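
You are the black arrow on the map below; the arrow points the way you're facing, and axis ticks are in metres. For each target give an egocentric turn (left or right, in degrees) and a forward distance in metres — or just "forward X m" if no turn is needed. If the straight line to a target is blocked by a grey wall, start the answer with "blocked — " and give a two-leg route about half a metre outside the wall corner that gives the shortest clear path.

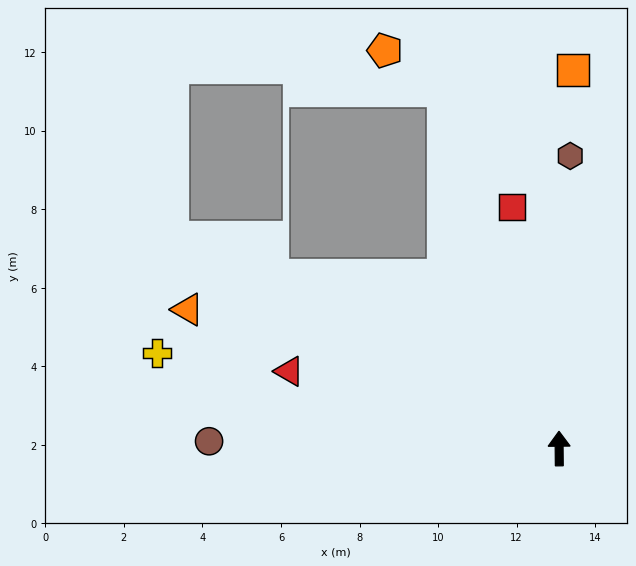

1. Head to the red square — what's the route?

turn left 11°, forward 6.3 m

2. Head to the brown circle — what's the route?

turn left 88°, forward 8.9 m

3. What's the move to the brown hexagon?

turn right 3°, forward 7.5 m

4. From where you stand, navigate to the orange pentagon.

blocked — turn left 17°, forward 9.6 m, then turn left 38°, forward 1.8 m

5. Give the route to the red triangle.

turn left 74°, forward 7.1 m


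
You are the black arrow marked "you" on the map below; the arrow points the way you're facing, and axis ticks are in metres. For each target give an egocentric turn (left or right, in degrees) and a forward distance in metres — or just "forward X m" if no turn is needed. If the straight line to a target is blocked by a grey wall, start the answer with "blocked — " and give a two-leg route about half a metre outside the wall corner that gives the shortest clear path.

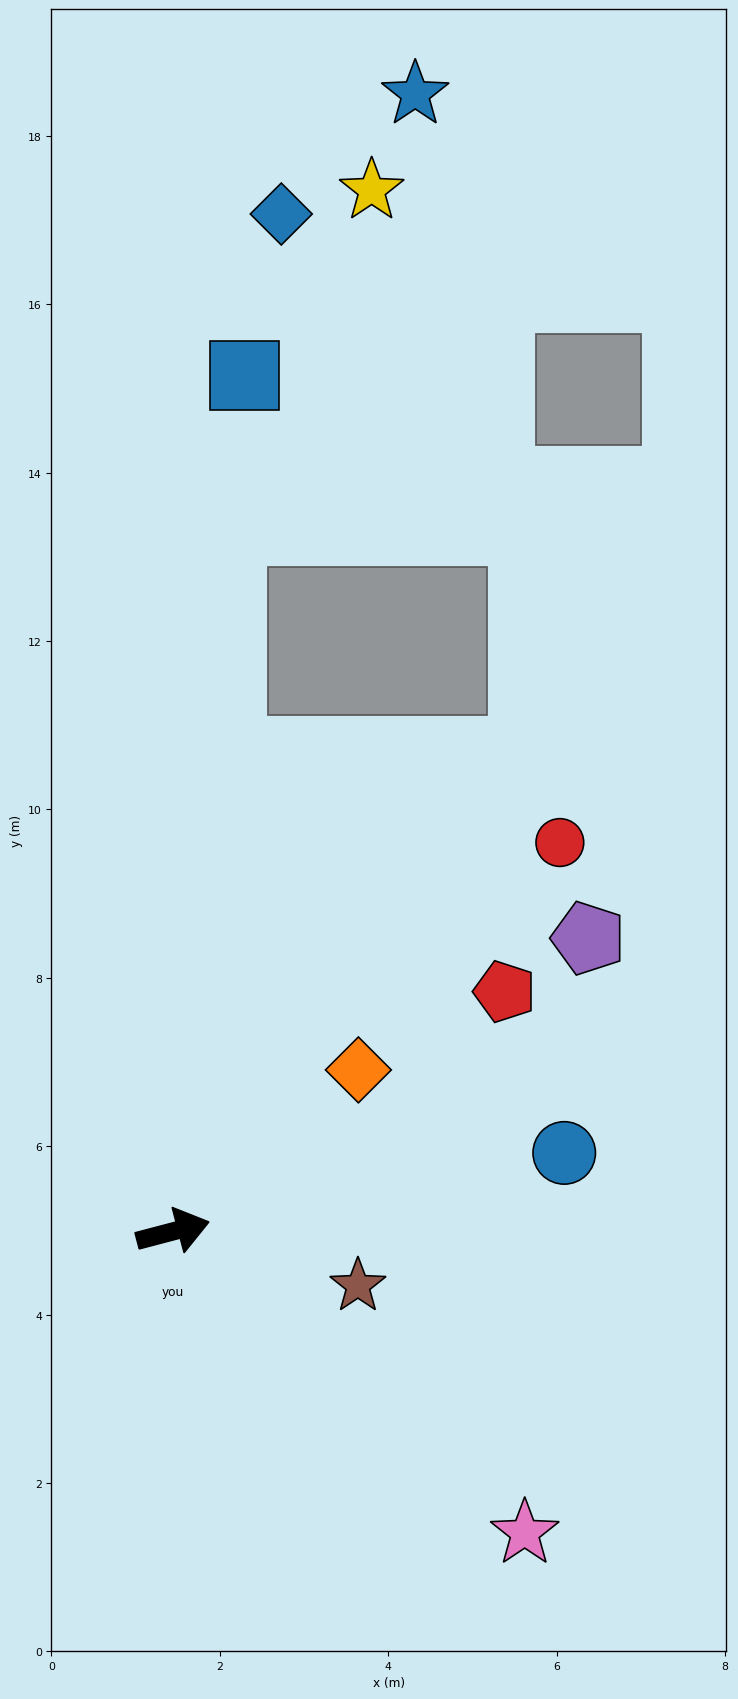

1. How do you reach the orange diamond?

turn left 26°, forward 2.9 m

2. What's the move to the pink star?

turn right 55°, forward 5.5 m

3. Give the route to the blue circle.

turn right 3°, forward 4.7 m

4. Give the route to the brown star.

turn right 31°, forward 2.3 m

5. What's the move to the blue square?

turn left 70°, forward 10.2 m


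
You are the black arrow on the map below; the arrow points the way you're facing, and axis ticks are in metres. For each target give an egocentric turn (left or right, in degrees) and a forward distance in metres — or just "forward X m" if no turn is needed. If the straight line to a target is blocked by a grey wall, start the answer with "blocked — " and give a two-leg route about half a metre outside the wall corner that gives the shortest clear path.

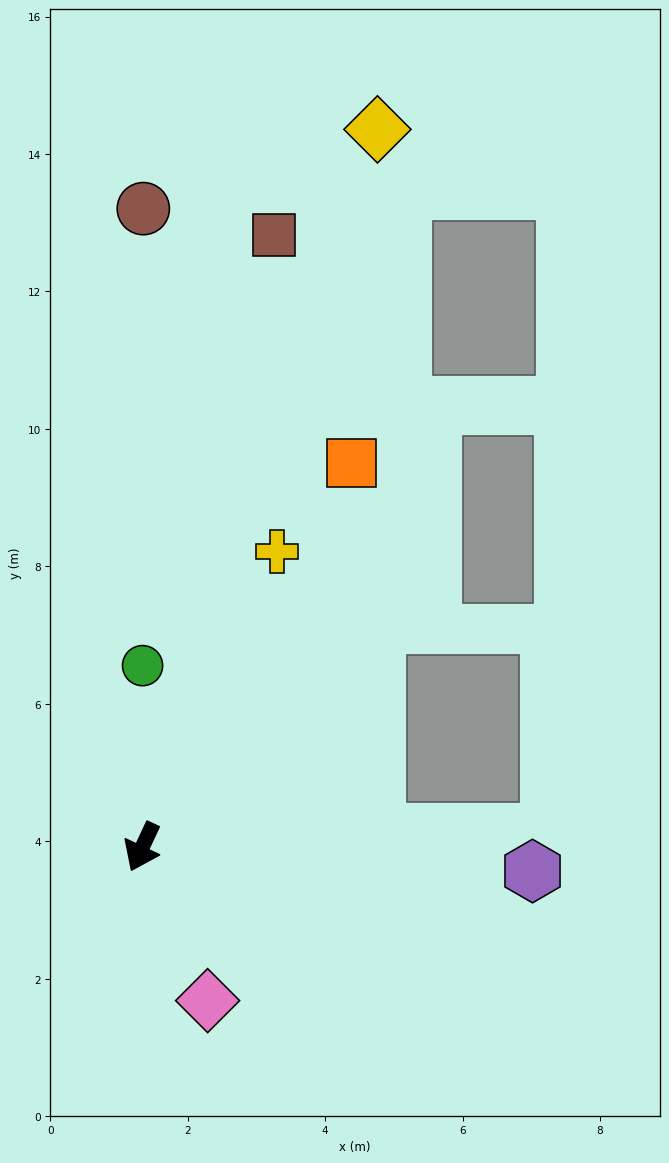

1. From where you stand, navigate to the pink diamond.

turn left 48°, forward 2.4 m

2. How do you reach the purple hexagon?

turn left 112°, forward 5.7 m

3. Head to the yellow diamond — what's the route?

turn right 173°, forward 11.0 m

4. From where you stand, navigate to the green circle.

turn right 155°, forward 2.6 m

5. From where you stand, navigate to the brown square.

turn right 167°, forward 9.1 m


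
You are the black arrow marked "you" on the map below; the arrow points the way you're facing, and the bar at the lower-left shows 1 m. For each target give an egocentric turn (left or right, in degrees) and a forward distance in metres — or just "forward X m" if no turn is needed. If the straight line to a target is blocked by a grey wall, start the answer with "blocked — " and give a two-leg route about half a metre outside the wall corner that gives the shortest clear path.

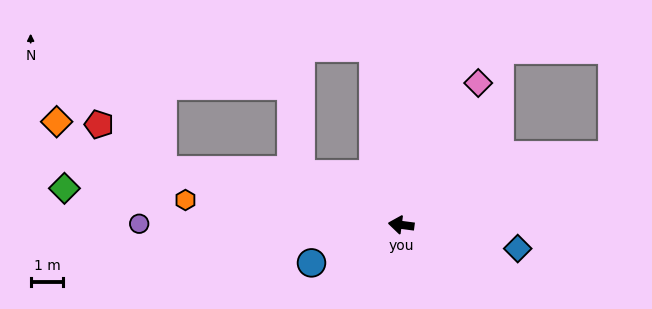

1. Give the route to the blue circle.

turn left 30°, forward 3.0 m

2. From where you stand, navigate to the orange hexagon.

forward 6.7 m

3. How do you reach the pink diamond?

turn right 111°, forward 4.9 m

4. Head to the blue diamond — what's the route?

turn left 176°, forward 3.6 m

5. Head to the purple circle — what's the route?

turn left 7°, forward 8.0 m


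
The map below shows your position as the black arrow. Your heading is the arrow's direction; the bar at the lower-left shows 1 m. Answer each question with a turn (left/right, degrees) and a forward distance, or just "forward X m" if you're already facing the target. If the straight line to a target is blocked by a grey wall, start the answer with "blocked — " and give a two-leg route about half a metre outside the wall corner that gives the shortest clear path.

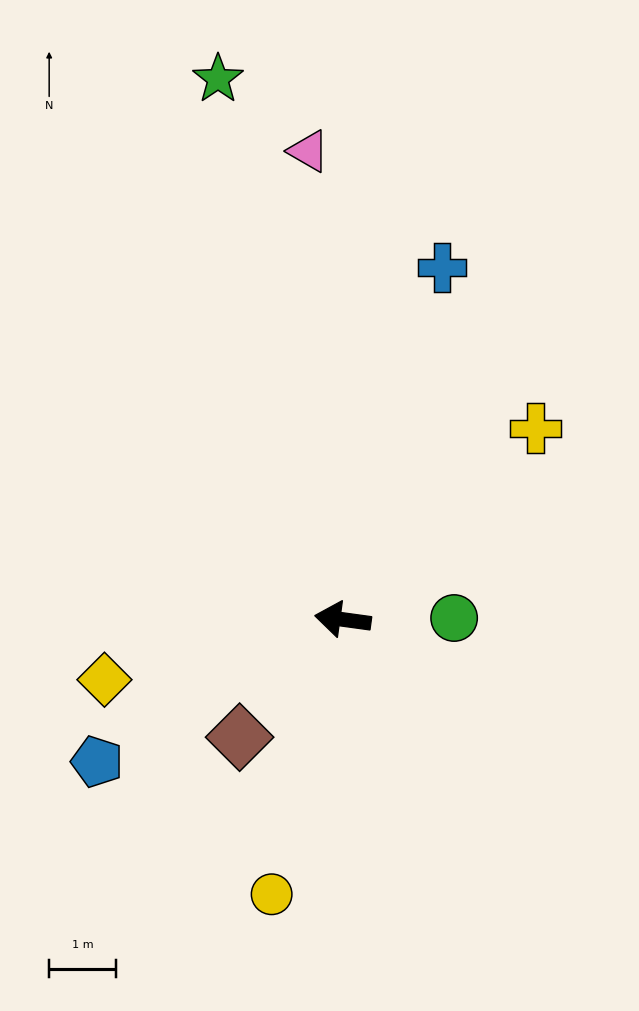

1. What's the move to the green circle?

turn right 171°, forward 1.7 m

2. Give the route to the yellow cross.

turn right 127°, forward 4.1 m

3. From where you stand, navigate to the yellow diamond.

turn left 22°, forward 3.7 m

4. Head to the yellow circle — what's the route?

turn left 83°, forward 4.2 m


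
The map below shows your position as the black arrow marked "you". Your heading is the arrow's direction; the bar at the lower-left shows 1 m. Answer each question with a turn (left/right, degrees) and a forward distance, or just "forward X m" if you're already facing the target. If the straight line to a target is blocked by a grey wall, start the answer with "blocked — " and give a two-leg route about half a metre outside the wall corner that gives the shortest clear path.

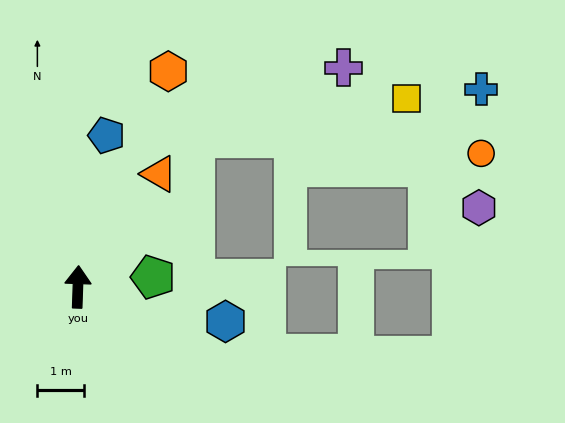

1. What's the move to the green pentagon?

turn right 81°, forward 1.6 m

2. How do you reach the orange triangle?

turn right 34°, forward 3.0 m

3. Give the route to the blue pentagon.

turn right 9°, forward 3.3 m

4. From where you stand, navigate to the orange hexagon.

turn right 21°, forward 5.0 m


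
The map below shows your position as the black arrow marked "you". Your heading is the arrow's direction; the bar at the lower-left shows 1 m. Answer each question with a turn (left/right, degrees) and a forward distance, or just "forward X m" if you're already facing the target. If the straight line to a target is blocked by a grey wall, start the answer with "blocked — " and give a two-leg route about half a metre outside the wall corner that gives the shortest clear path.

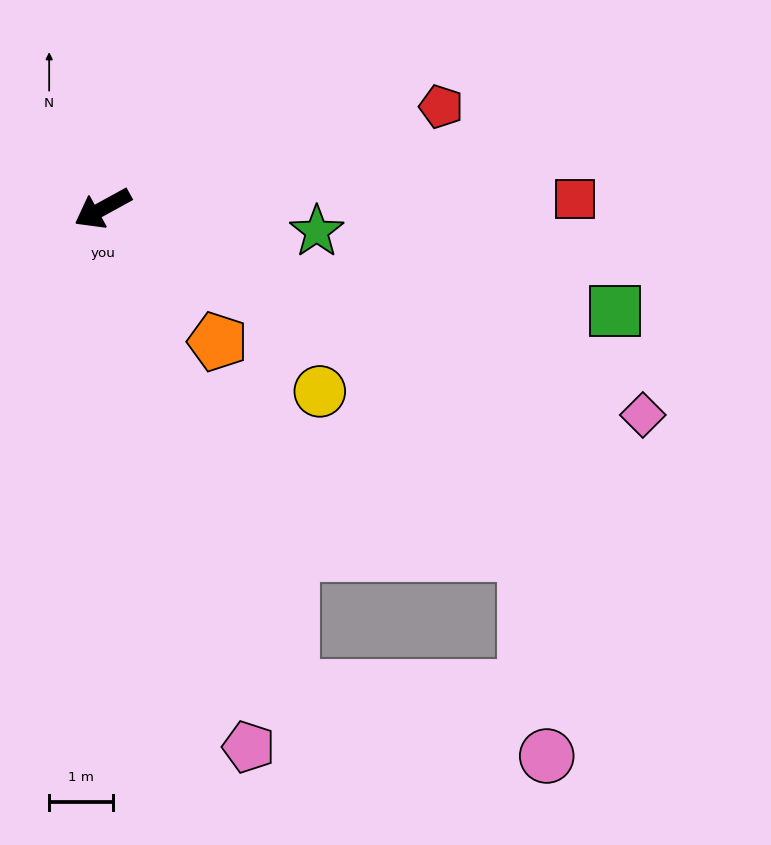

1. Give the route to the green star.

turn left 145°, forward 3.4 m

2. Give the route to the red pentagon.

turn left 168°, forward 5.5 m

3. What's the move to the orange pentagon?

turn left 102°, forward 2.8 m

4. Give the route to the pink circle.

blocked — turn left 83°, forward 8.0 m, then turn left 53°, forward 4.1 m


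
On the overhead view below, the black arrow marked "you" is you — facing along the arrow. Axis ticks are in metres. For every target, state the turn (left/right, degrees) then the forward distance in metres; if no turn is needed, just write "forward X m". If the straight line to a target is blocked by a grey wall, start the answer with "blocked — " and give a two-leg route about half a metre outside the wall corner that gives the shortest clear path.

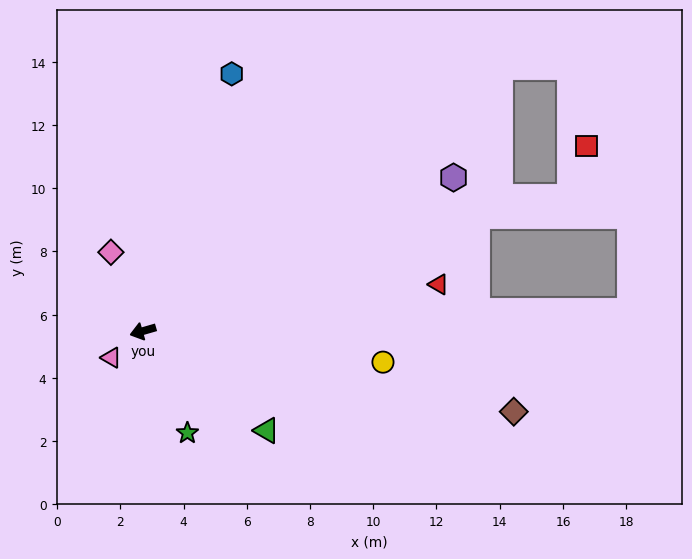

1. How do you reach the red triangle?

turn left 173°, forward 9.5 m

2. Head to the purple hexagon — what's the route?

turn right 170°, forward 11.0 m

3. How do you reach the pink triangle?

turn left 24°, forward 1.3 m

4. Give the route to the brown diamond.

turn left 152°, forward 12.0 m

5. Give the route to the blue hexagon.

turn right 125°, forward 8.6 m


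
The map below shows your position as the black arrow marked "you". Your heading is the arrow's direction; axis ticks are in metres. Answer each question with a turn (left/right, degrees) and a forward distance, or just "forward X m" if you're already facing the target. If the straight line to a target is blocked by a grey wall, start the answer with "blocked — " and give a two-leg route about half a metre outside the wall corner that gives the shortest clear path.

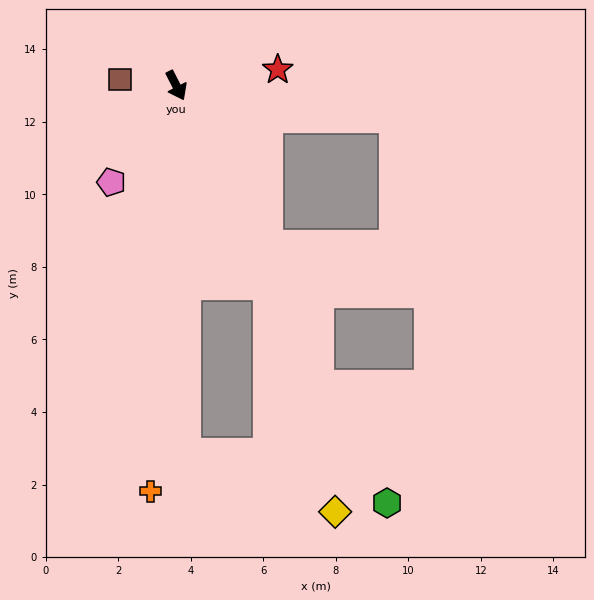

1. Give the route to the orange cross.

turn right 31°, forward 11.2 m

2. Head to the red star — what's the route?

turn left 72°, forward 2.8 m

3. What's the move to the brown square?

turn right 123°, forward 1.6 m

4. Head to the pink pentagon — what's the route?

turn right 61°, forward 3.2 m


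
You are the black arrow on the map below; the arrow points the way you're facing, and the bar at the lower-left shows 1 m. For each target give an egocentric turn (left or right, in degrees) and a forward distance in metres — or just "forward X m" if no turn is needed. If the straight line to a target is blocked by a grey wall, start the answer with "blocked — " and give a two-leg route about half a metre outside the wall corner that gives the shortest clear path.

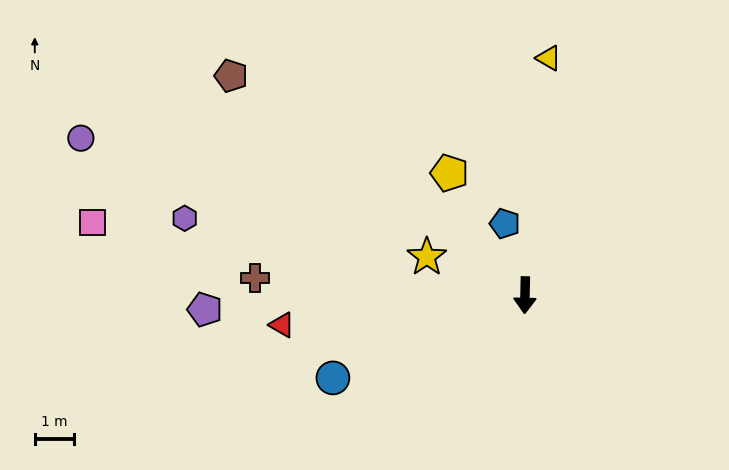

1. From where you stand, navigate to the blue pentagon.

turn right 163°, forward 1.9 m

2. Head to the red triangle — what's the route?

turn right 82°, forward 6.2 m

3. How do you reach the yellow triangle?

turn left 176°, forward 6.0 m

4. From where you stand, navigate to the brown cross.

turn right 92°, forward 6.8 m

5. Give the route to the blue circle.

turn right 65°, forward 5.3 m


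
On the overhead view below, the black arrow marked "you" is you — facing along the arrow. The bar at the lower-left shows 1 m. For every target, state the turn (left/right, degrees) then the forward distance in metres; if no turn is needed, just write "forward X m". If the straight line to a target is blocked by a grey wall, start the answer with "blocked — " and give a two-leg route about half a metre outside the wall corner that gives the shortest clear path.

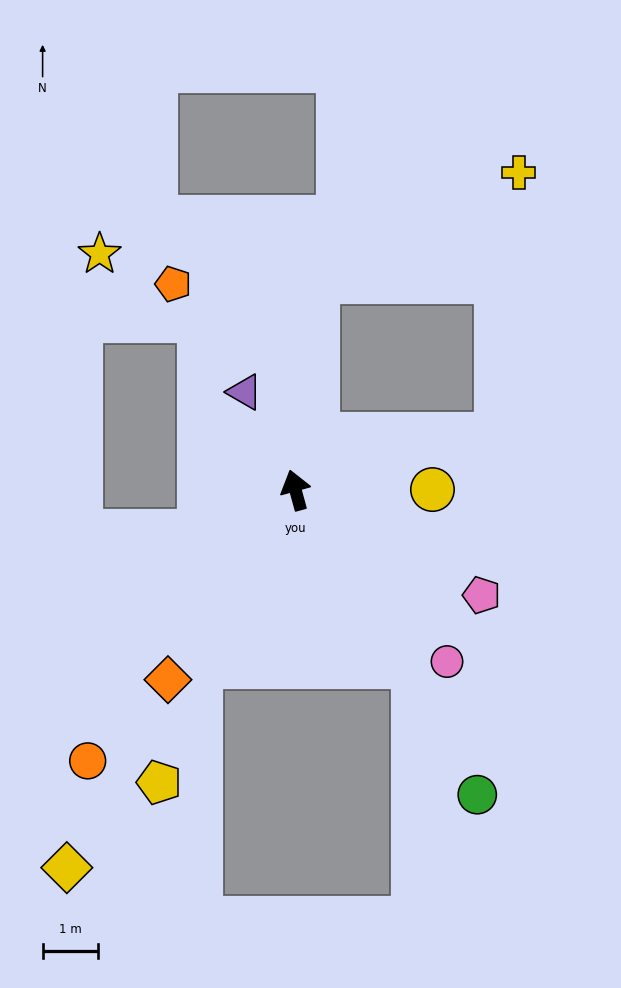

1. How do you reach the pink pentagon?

turn right 135°, forward 3.9 m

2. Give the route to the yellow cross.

blocked — turn right 21°, forward 3.8 m, then turn right 56°, forward 4.1 m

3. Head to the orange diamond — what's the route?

turn left 131°, forward 4.1 m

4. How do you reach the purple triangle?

turn left 12°, forward 2.0 m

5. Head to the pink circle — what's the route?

turn right 154°, forward 4.1 m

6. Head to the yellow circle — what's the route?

turn right 105°, forward 2.5 m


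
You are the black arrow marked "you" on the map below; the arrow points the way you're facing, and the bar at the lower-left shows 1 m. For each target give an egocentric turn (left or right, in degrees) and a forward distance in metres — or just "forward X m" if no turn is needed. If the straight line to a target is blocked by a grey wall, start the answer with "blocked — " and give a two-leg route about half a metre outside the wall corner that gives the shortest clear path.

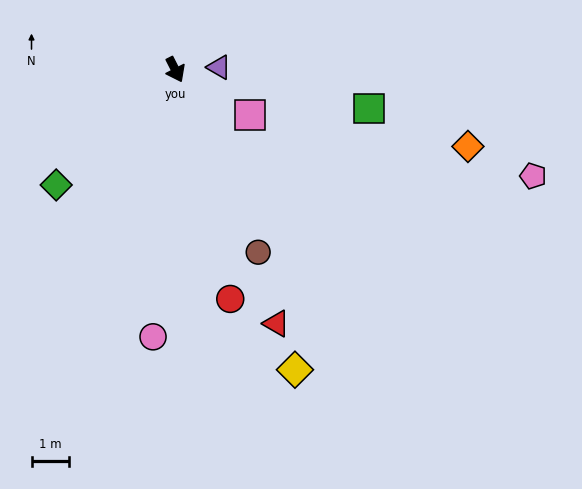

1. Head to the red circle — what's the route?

turn right 13°, forward 6.4 m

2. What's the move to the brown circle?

turn right 3°, forward 5.4 m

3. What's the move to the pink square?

turn left 32°, forward 2.3 m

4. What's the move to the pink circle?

turn right 32°, forward 7.2 m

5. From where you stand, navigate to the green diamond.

turn right 73°, forward 4.5 m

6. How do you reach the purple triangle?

turn left 66°, forward 1.2 m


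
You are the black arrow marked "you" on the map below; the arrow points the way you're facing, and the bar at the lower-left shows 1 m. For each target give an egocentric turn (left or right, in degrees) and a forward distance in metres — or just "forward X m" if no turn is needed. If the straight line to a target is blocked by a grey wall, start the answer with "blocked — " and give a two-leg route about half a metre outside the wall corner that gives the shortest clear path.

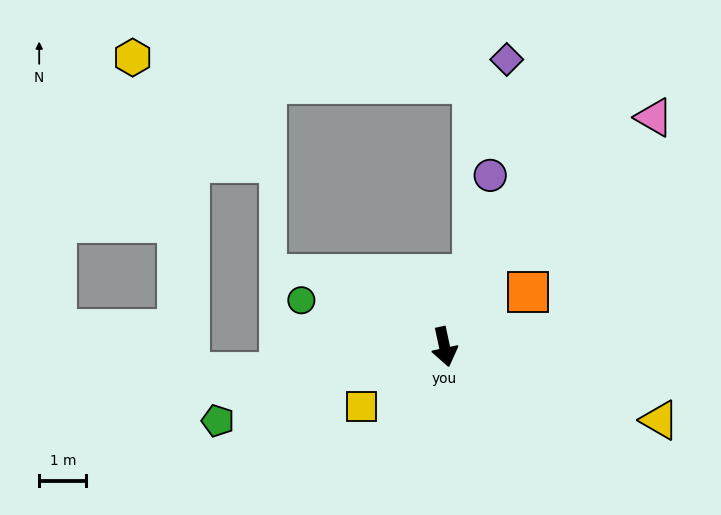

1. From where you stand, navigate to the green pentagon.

turn right 84°, forward 5.1 m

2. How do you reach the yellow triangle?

turn left 59°, forward 4.8 m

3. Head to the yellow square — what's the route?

turn right 66°, forward 2.2 m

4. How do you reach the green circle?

turn right 120°, forward 3.2 m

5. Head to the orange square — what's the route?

turn left 111°, forward 2.1 m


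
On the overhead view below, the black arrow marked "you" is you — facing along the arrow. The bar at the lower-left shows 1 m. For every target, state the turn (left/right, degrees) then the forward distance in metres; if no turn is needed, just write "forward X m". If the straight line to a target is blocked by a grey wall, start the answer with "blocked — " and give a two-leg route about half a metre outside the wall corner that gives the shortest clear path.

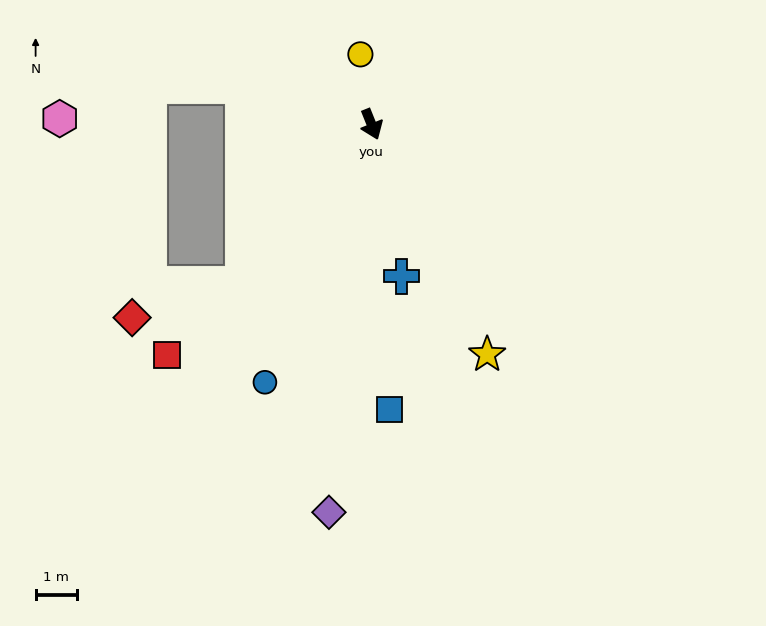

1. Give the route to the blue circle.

turn right 44°, forward 6.7 m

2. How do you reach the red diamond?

blocked — turn right 61°, forward 5.0 m, then turn right 34°, forward 2.8 m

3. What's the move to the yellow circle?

turn left 167°, forward 1.7 m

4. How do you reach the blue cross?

turn right 11°, forward 3.7 m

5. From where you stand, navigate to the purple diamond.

turn right 28°, forward 9.4 m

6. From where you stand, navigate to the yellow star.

turn left 5°, forward 6.2 m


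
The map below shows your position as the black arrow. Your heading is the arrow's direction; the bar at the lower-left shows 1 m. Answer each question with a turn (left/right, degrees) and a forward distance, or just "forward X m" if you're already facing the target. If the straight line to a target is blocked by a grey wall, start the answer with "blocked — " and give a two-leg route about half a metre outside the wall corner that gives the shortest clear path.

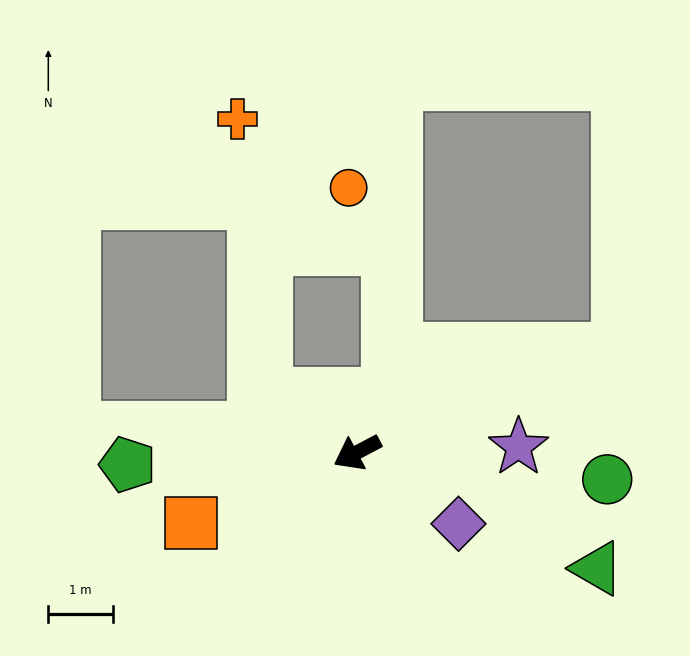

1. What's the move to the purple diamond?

turn left 117°, forward 1.9 m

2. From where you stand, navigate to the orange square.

turn right 5°, forward 2.8 m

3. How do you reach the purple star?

turn left 154°, forward 2.5 m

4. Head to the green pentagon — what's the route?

turn right 25°, forward 3.5 m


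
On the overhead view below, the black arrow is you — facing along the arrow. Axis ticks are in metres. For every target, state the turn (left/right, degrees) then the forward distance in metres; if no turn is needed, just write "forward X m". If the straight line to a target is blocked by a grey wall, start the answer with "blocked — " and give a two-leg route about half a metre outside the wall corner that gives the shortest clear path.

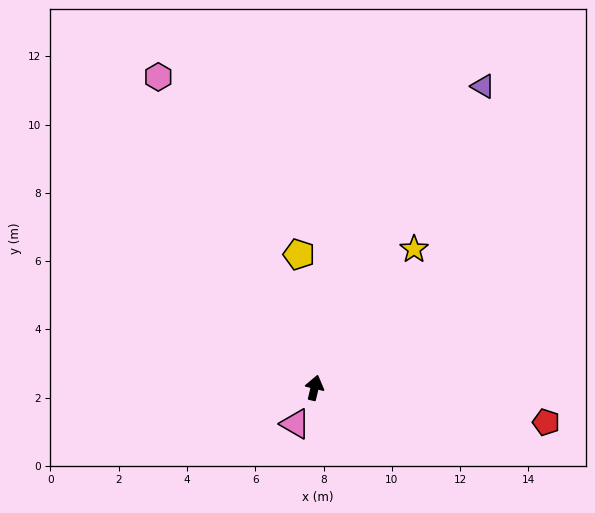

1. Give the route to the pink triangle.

turn left 165°, forward 1.2 m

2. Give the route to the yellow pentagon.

turn left 20°, forward 3.9 m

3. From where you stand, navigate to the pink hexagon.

turn left 40°, forward 10.2 m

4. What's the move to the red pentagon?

turn right 85°, forward 6.9 m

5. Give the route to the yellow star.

turn right 22°, forward 5.0 m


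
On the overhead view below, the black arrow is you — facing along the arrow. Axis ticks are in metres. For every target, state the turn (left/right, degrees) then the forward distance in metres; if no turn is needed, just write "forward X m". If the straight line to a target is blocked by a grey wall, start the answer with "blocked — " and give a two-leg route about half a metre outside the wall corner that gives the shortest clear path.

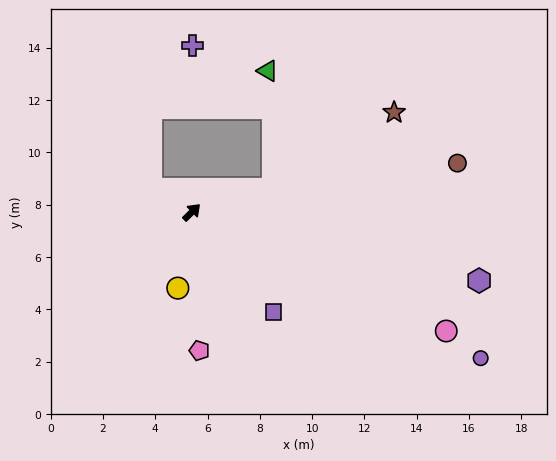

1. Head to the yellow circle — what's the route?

turn right 145°, forward 3.0 m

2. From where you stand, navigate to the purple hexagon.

turn right 58°, forward 11.3 m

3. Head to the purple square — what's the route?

turn right 95°, forward 4.9 m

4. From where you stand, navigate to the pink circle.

turn right 69°, forward 10.7 m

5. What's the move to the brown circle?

turn right 34°, forward 10.3 m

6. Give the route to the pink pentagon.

turn right 131°, forward 5.3 m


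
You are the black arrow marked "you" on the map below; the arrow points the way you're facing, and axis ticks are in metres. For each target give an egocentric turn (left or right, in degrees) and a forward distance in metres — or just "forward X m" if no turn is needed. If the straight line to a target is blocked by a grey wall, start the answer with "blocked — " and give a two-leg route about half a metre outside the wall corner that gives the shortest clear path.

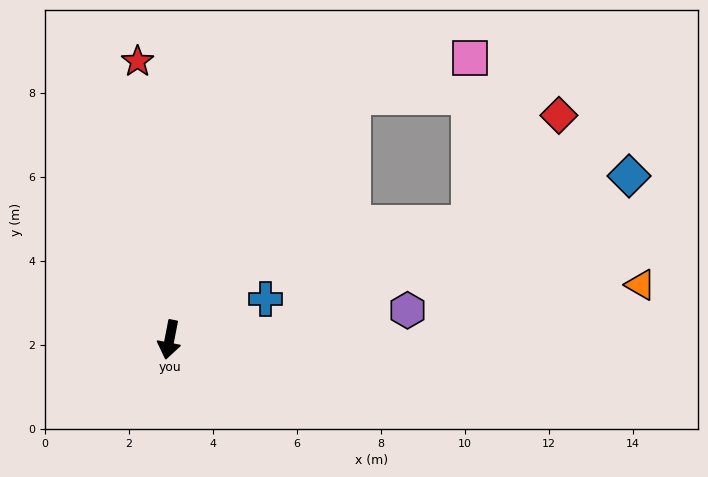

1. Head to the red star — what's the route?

turn right 162°, forward 6.7 m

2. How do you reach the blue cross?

turn left 124°, forward 2.5 m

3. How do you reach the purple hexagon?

turn left 108°, forward 5.7 m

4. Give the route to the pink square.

blocked — turn left 154°, forward 7.2 m, then turn right 35°, forward 2.9 m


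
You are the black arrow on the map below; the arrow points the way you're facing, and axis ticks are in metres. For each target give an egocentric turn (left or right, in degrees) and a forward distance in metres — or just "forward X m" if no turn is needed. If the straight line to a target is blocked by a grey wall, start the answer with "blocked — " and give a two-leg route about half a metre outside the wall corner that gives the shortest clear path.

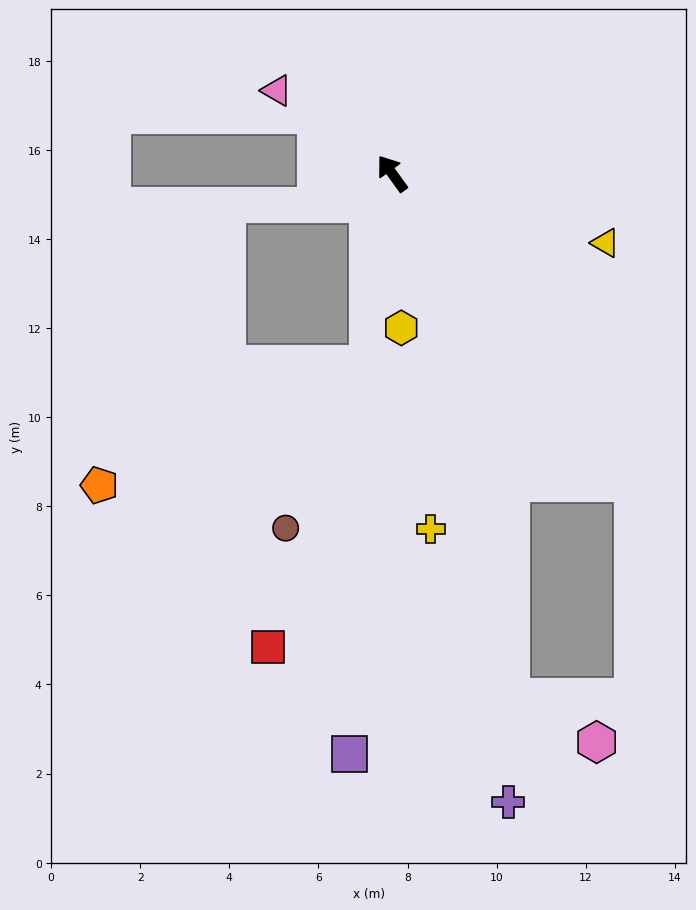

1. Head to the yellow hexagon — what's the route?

turn left 148°, forward 3.5 m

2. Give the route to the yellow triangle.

turn right 144°, forward 5.0 m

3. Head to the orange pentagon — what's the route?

blocked — turn left 137°, forward 4.3 m, then turn right 59°, forward 6.6 m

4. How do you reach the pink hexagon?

blocked — turn left 157°, forward 12.1 m, then turn left 49°, forward 2.2 m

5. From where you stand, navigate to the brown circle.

blocked — turn left 137°, forward 4.3 m, then turn right 20°, forward 4.1 m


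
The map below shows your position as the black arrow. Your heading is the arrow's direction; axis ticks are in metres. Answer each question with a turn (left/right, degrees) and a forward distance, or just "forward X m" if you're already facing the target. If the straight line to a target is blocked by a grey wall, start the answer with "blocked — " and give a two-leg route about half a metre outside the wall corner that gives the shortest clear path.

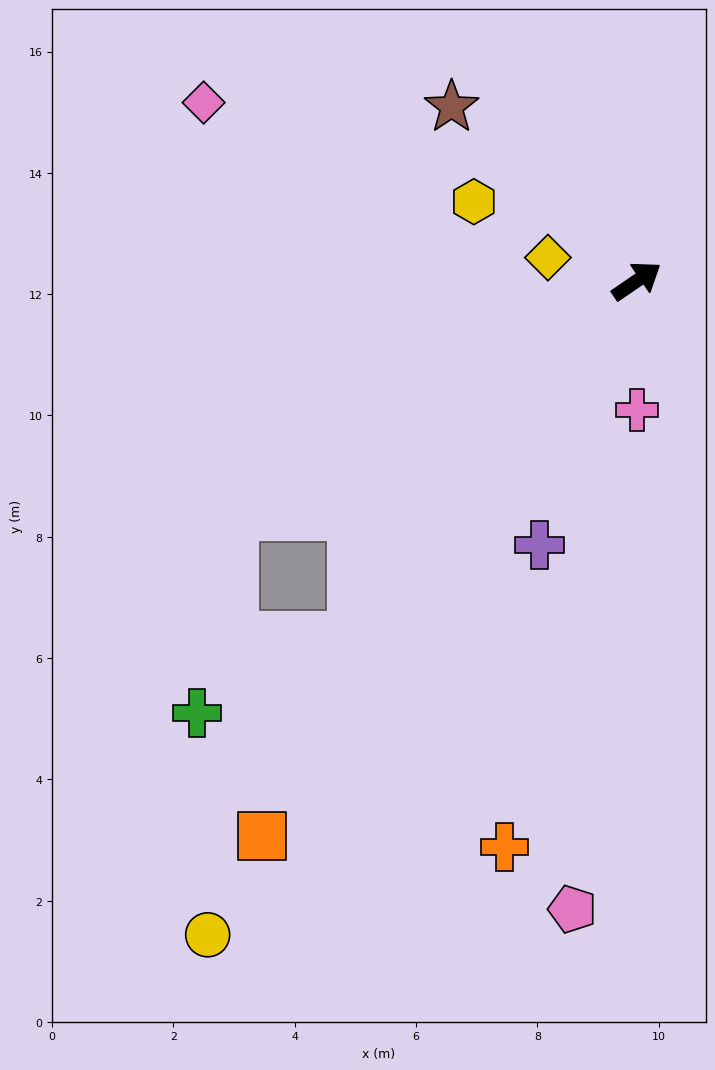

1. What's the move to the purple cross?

turn right 145°, forward 4.6 m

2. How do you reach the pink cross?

turn right 124°, forward 2.1 m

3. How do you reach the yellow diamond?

turn left 131°, forward 1.5 m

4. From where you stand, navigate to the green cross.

blocked — turn right 163°, forward 7.5 m, then turn right 26°, forward 2.9 m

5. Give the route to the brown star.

turn left 102°, forward 4.2 m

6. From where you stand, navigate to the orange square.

turn right 158°, forward 11.0 m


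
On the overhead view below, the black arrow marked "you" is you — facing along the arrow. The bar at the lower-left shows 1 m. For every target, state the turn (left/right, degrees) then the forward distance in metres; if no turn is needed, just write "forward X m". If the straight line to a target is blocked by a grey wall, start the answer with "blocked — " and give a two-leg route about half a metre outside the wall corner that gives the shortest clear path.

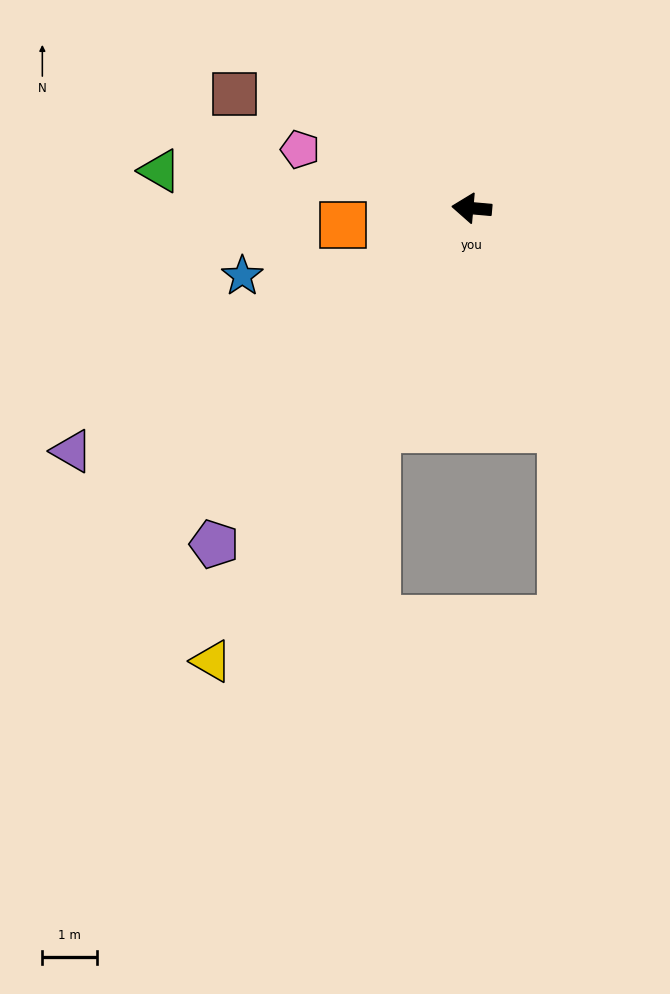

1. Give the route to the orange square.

turn left 13°, forward 2.4 m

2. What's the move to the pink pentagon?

turn right 14°, forward 3.3 m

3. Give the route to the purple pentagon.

turn left 58°, forward 7.7 m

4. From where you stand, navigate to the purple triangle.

turn left 36°, forward 8.5 m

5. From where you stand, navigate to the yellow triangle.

turn left 65°, forward 9.5 m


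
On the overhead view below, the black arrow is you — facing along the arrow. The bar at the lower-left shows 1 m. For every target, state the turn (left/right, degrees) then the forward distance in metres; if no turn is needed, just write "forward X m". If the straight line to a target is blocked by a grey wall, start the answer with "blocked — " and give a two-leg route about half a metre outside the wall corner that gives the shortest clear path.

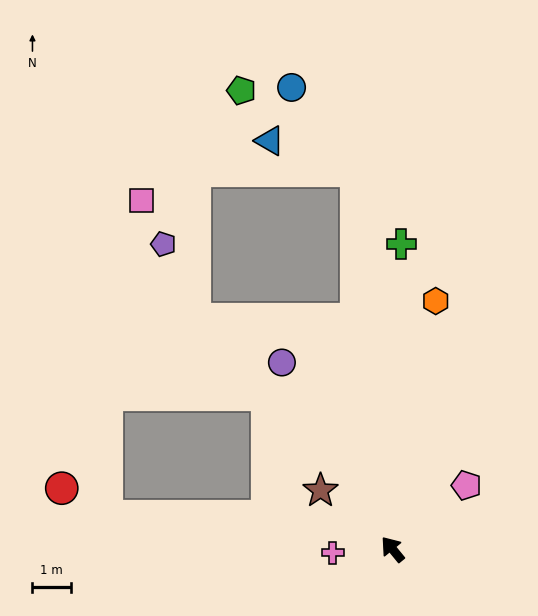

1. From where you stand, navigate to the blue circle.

blocked — turn right 34°, forward 9.9 m, then turn left 33°, forward 2.7 m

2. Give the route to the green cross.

turn right 41°, forward 7.9 m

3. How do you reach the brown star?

turn left 11°, forward 2.4 m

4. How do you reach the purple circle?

turn right 9°, forward 5.6 m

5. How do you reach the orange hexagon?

turn right 49°, forward 6.5 m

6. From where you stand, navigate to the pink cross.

turn left 54°, forward 1.6 m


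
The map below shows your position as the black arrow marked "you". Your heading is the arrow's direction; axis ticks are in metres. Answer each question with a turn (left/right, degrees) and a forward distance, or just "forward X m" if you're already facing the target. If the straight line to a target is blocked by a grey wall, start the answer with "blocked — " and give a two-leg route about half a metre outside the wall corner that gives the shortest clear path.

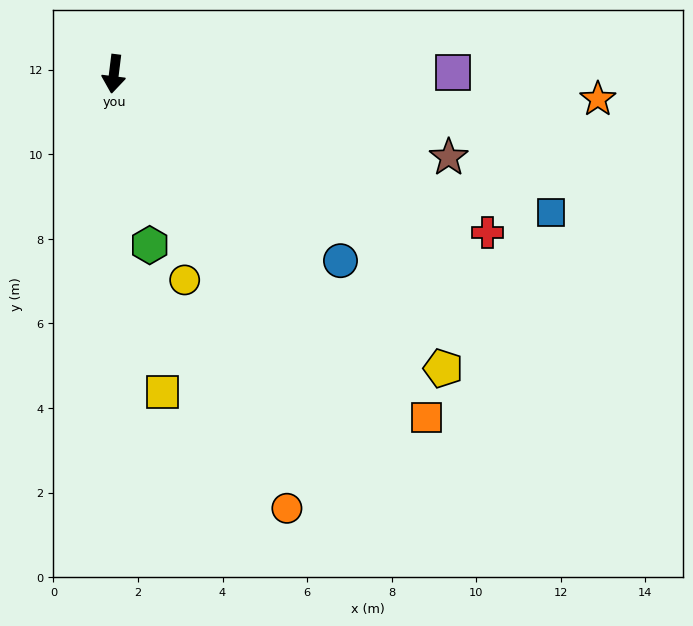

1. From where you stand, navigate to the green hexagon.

turn left 19°, forward 4.1 m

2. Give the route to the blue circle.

turn left 58°, forward 6.9 m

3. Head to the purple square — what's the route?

turn left 97°, forward 8.0 m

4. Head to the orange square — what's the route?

turn left 49°, forward 11.0 m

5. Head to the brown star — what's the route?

turn left 83°, forward 8.2 m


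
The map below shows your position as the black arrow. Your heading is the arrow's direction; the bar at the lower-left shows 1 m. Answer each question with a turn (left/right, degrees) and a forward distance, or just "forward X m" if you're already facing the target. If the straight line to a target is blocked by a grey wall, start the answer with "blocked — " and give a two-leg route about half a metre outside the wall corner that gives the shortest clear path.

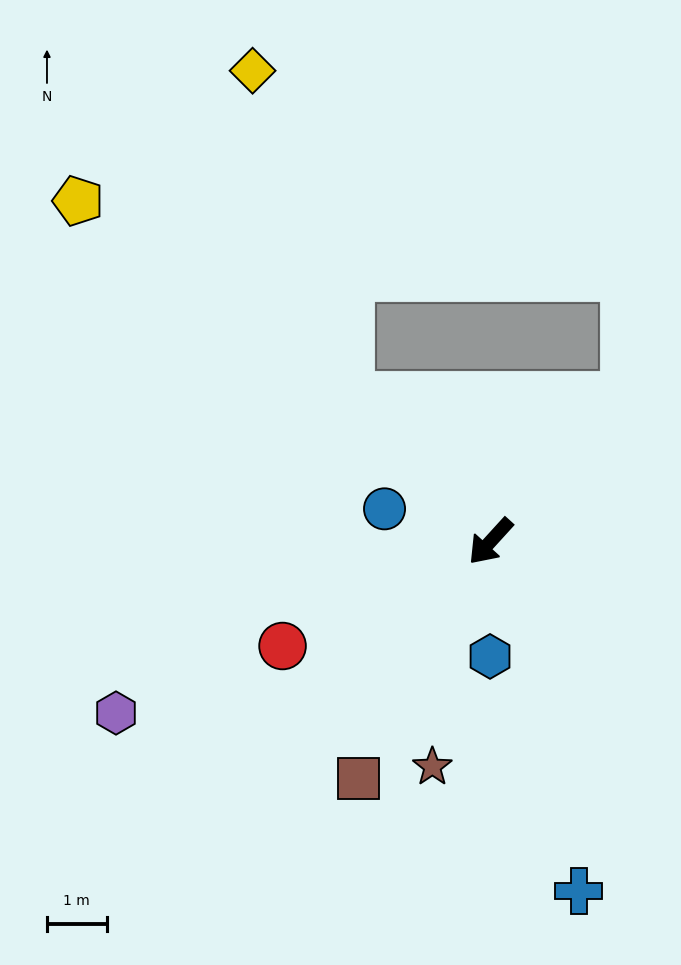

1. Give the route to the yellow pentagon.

turn right 87°, forward 8.9 m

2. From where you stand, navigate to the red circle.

turn right 21°, forward 3.9 m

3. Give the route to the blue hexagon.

turn left 42°, forward 1.9 m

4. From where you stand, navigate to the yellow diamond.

blocked — turn right 93°, forward 3.4 m, then turn right 28°, forward 5.7 m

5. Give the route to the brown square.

turn left 13°, forward 4.5 m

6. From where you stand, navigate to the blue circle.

turn right 65°, forward 1.9 m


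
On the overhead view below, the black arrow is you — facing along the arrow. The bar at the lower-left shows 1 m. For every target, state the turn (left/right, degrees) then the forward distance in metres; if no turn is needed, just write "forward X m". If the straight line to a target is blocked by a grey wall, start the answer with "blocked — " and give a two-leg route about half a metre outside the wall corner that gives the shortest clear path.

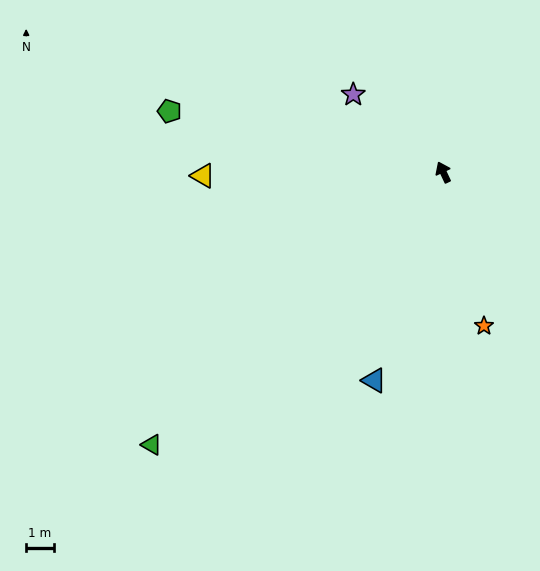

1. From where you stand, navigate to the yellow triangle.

turn left 66°, forward 8.7 m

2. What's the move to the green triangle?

turn left 108°, forward 14.4 m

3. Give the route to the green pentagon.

turn left 52°, forward 10.1 m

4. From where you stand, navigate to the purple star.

turn left 24°, forward 4.3 m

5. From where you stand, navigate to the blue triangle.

turn left 136°, forward 7.9 m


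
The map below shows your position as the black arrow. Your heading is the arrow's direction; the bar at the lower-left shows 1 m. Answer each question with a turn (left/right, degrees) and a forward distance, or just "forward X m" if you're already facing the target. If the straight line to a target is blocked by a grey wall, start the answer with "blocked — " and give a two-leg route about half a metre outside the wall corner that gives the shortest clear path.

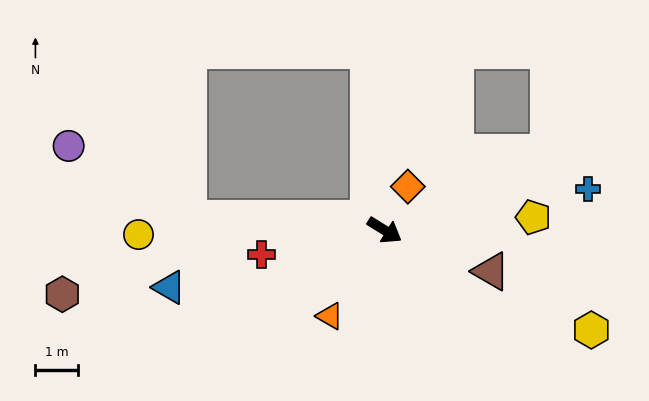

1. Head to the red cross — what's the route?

turn right 137°, forward 2.9 m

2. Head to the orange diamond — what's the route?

turn left 94°, forward 1.2 m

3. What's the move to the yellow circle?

turn right 147°, forward 5.8 m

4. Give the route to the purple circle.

blocked — turn right 152°, forward 4.6 m, then turn right 27°, forward 3.3 m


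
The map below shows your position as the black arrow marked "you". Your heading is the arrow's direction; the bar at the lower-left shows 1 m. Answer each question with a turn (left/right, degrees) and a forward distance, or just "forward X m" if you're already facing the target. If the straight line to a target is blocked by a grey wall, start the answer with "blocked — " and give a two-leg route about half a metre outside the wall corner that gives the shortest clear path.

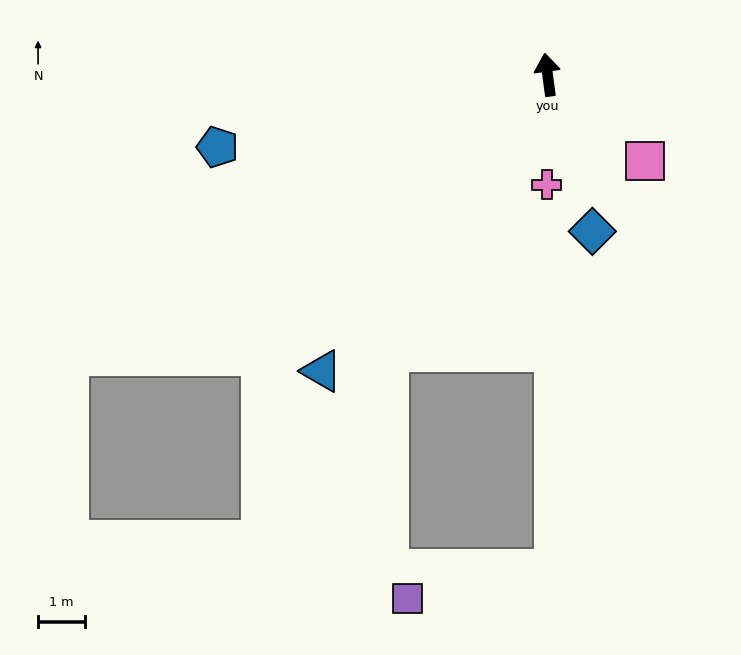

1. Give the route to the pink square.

turn right 139°, forward 2.8 m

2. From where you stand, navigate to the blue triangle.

turn left 135°, forward 8.0 m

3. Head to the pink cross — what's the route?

turn left 172°, forward 2.4 m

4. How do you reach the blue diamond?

turn right 172°, forward 3.5 m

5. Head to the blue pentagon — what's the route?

turn left 95°, forward 7.3 m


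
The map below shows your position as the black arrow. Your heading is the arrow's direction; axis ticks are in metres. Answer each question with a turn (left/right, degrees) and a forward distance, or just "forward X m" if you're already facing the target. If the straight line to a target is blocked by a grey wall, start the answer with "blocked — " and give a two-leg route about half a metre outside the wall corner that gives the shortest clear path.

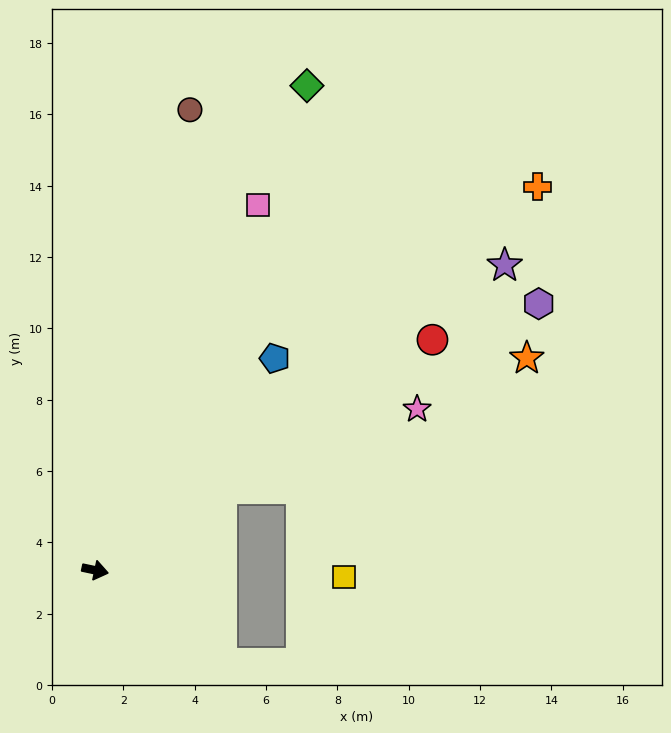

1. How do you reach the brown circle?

turn left 90°, forward 13.2 m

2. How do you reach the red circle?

turn left 46°, forward 11.5 m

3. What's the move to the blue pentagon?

turn left 62°, forward 7.8 m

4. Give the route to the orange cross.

turn left 53°, forward 16.4 m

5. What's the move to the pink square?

turn left 78°, forward 11.2 m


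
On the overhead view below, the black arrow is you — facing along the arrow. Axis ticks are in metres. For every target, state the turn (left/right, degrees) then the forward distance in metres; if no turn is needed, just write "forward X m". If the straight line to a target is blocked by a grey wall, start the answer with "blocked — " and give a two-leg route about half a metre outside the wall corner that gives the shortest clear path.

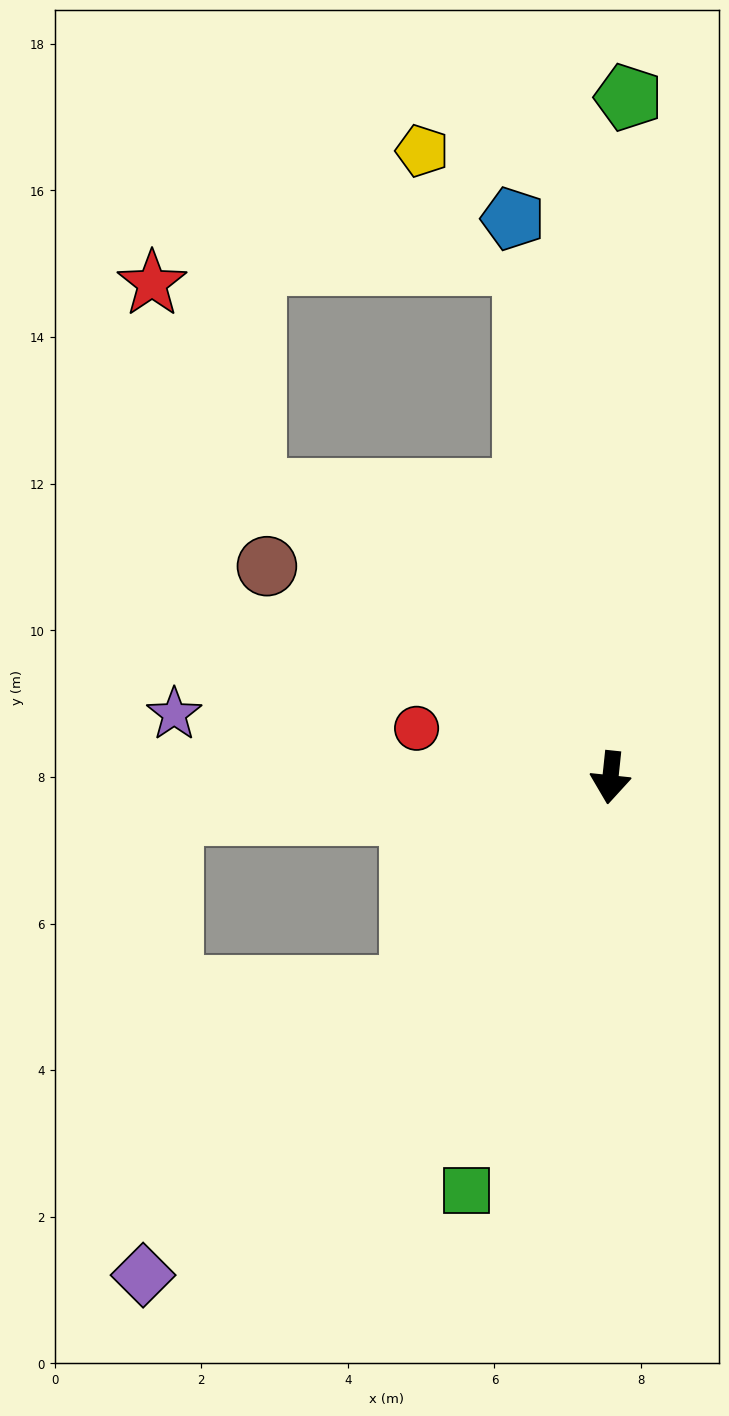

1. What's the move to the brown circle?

turn right 116°, forward 5.5 m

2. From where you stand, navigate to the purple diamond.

turn right 37°, forward 9.3 m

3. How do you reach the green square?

turn right 13°, forward 6.0 m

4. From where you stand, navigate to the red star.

blocked — turn right 123°, forward 6.2 m, then turn right 25°, forward 3.2 m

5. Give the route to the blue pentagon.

turn right 164°, forward 7.7 m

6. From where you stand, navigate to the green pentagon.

turn right 176°, forward 9.3 m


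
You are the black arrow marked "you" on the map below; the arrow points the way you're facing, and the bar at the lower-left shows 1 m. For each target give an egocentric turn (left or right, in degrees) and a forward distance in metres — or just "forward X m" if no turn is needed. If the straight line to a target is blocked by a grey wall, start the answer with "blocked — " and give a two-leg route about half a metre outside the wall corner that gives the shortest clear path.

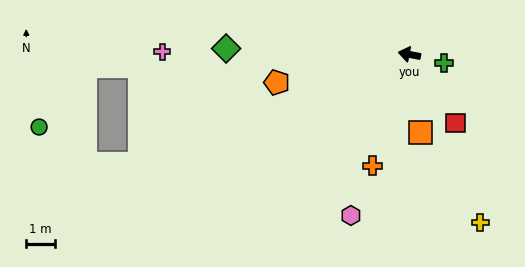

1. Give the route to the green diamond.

turn left 9°, forward 6.5 m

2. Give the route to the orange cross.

turn left 83°, forward 4.1 m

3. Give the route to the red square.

turn left 135°, forward 2.9 m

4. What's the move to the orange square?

turn left 109°, forward 2.8 m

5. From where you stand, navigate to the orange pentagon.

turn left 23°, forward 4.8 m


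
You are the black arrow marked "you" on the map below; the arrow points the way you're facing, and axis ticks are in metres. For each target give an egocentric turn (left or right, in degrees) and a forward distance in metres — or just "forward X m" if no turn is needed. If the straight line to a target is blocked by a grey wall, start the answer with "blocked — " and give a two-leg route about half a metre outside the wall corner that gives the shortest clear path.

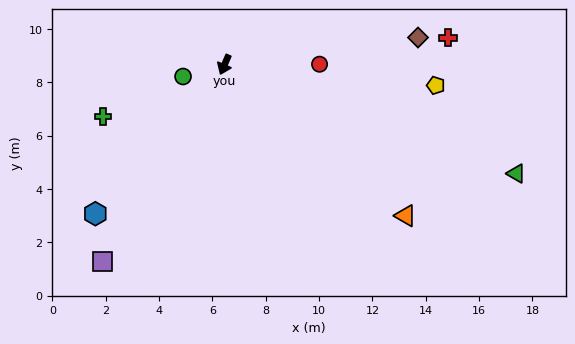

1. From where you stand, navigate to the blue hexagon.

turn right 18°, forward 7.4 m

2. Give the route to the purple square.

turn right 9°, forward 8.7 m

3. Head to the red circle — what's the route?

turn left 113°, forward 3.6 m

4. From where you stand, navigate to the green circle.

turn right 51°, forward 1.6 m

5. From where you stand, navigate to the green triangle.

turn left 93°, forward 11.7 m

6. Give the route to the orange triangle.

turn left 73°, forward 8.8 m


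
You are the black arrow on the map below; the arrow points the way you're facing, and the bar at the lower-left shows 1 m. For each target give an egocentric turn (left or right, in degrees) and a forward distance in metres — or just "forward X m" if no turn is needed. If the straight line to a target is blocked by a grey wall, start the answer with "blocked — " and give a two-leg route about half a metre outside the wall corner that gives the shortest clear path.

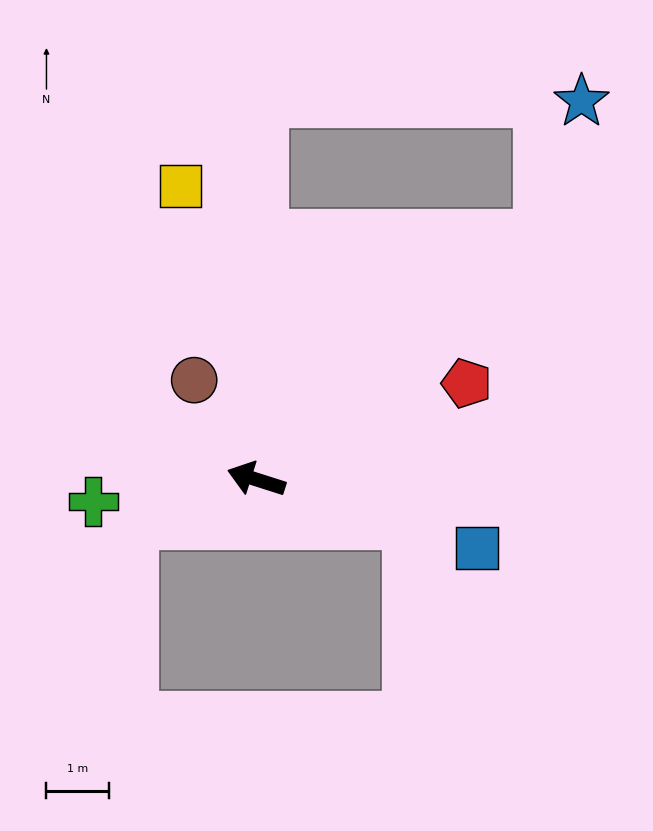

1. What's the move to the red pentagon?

turn right 138°, forward 3.7 m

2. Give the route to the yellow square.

turn right 58°, forward 4.8 m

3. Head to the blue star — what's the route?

blocked — turn right 122°, forward 6.0 m, then turn left 33°, forward 2.3 m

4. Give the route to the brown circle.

turn right 40°, forward 1.9 m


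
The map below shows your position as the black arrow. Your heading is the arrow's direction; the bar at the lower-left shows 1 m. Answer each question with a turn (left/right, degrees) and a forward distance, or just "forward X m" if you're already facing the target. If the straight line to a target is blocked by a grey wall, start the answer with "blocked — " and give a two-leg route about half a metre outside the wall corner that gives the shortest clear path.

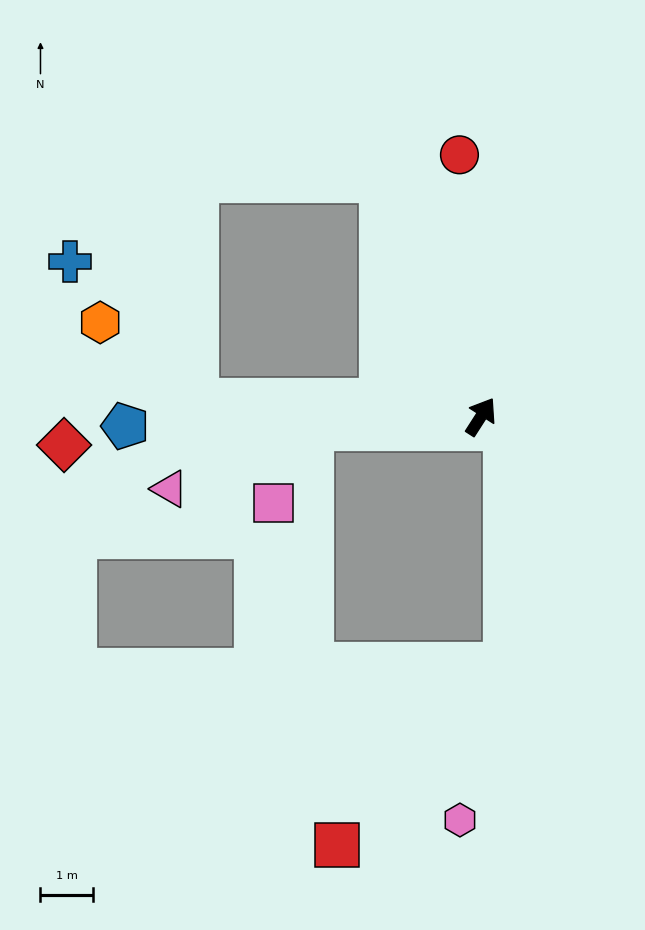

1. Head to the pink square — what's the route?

blocked — turn left 127°, forward 3.2 m, then turn left 59°, forward 1.6 m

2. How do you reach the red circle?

turn left 37°, forward 5.0 m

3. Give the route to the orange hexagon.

blocked — turn left 119°, forward 5.4 m, then turn right 35°, forward 2.4 m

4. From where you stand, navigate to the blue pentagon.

turn left 124°, forward 6.8 m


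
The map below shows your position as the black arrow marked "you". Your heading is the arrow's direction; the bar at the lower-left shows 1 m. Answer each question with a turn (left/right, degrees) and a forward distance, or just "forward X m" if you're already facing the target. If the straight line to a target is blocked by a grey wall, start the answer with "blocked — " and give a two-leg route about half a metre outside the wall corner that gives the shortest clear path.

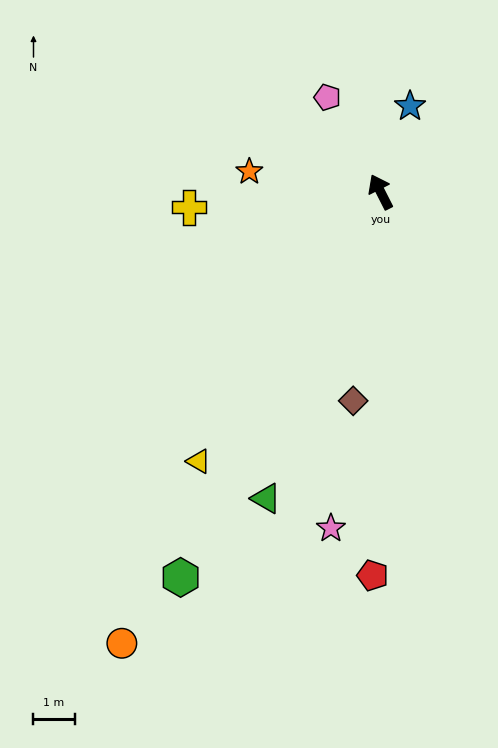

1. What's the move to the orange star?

turn left 54°, forward 3.2 m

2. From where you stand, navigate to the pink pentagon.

turn left 2°, forward 2.6 m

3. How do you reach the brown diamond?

turn left 146°, forward 5.1 m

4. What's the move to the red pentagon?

turn left 152°, forward 9.3 m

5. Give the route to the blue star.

turn right 46°, forward 2.2 m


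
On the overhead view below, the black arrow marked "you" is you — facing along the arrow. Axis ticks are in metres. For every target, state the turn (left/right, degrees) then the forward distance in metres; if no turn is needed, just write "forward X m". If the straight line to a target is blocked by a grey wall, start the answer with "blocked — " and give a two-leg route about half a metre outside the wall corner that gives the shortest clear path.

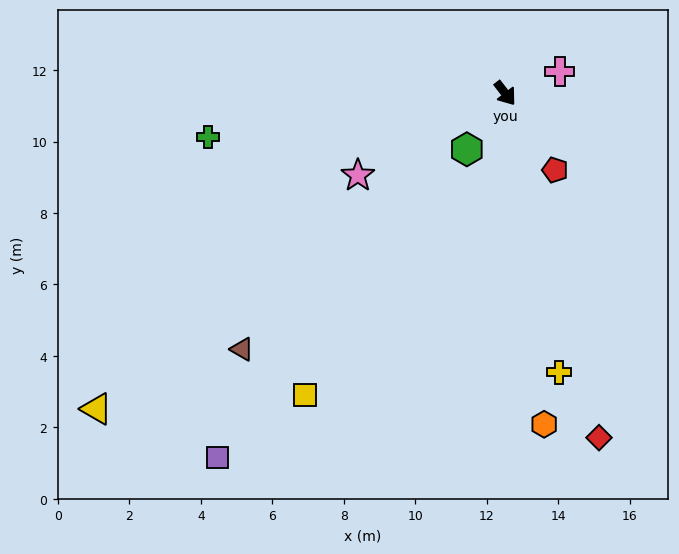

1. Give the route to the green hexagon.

turn right 72°, forward 1.9 m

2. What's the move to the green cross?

turn right 119°, forward 8.4 m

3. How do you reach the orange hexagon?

turn right 31°, forward 9.3 m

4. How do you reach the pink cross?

turn left 74°, forward 1.6 m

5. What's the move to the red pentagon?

turn right 5°, forward 2.6 m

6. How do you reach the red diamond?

turn right 22°, forward 10.0 m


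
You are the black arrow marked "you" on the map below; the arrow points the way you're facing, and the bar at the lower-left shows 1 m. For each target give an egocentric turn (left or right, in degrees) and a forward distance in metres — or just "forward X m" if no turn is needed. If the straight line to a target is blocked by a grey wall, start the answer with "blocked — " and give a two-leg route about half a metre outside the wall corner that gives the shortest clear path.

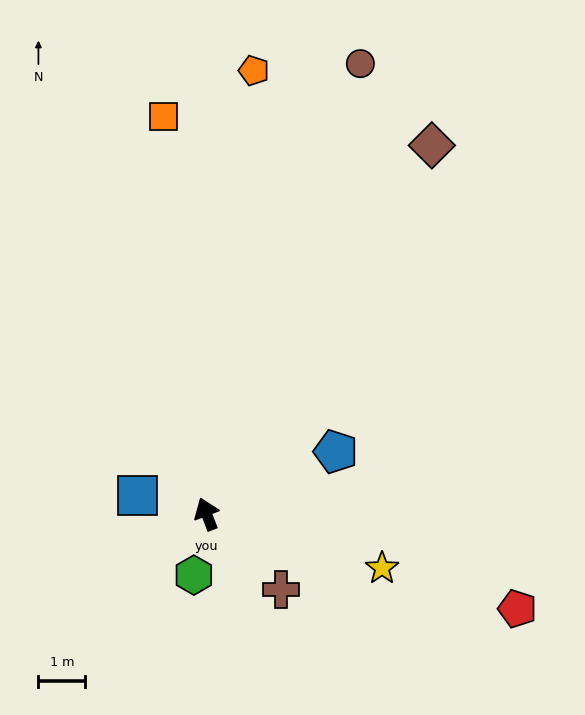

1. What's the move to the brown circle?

turn right 40°, forward 10.1 m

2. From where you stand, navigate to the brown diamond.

turn right 52°, forward 9.2 m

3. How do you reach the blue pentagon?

turn right 85°, forward 3.1 m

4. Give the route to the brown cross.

turn right 156°, forward 2.3 m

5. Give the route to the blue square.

turn left 54°, forward 1.5 m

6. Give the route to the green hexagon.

turn left 147°, forward 1.3 m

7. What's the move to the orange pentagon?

turn right 27°, forward 9.5 m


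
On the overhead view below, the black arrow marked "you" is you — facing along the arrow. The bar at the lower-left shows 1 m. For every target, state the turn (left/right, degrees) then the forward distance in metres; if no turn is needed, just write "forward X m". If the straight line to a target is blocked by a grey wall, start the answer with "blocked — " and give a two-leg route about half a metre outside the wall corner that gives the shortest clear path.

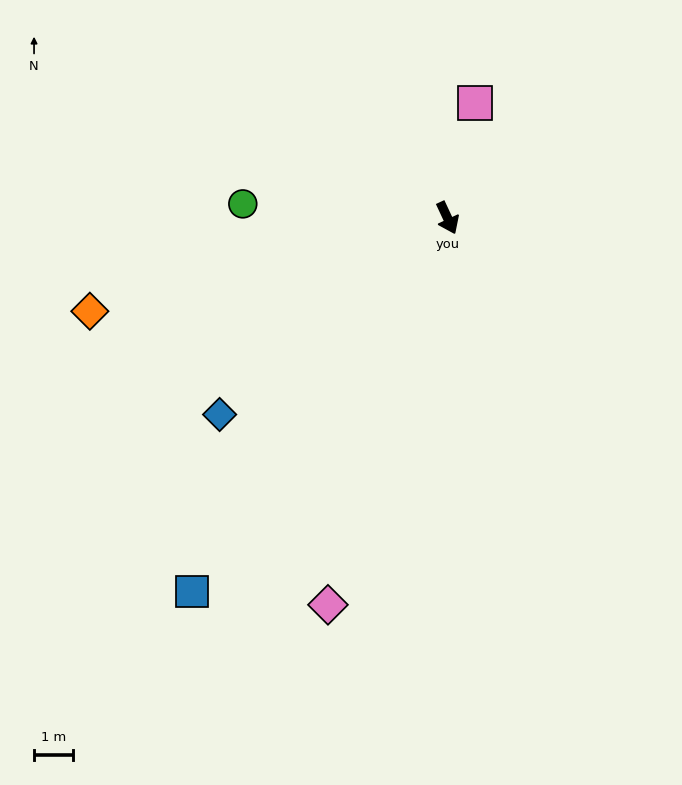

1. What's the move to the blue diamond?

turn right 74°, forward 7.6 m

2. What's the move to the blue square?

turn right 59°, forward 11.5 m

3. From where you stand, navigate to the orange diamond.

turn right 100°, forward 9.4 m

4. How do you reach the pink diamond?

turn right 42°, forward 10.3 m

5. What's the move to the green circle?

turn right 119°, forward 5.2 m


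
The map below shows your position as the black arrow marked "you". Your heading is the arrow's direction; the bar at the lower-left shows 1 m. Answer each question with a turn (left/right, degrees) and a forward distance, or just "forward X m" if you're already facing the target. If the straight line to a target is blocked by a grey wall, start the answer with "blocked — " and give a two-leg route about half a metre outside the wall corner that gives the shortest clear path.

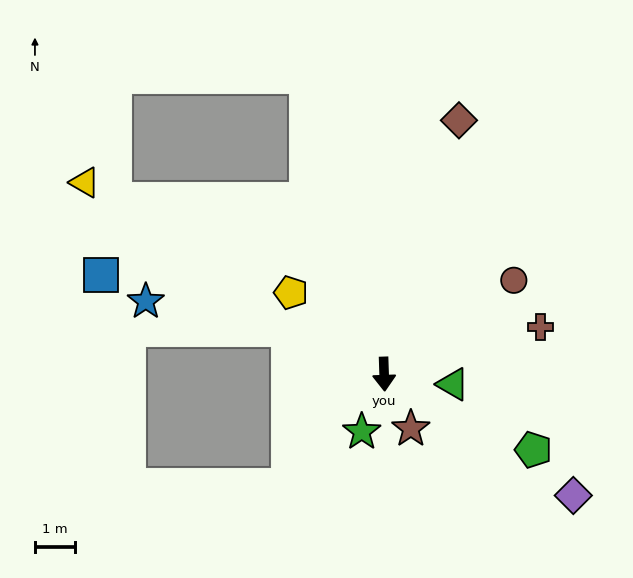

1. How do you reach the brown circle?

turn left 124°, forward 4.0 m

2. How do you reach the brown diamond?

turn left 162°, forward 6.5 m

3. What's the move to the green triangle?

turn left 80°, forward 1.7 m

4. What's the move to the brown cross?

turn left 105°, forward 4.0 m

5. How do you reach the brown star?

turn left 24°, forward 1.5 m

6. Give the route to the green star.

turn right 23°, forward 1.5 m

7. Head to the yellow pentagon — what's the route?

turn right 133°, forward 3.1 m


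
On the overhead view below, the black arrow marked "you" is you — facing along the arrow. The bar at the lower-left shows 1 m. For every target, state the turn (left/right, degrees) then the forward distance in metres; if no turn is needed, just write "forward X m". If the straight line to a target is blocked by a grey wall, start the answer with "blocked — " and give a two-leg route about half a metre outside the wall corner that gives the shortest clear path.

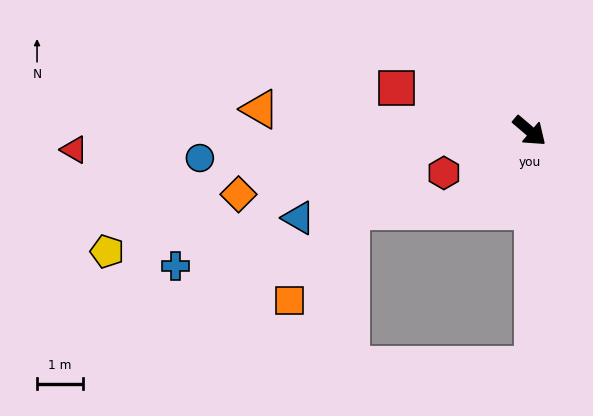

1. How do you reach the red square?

turn right 157°, forward 3.1 m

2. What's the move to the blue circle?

turn right 135°, forward 7.3 m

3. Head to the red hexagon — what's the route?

turn right 113°, forward 2.1 m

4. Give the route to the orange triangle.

turn right 144°, forward 5.9 m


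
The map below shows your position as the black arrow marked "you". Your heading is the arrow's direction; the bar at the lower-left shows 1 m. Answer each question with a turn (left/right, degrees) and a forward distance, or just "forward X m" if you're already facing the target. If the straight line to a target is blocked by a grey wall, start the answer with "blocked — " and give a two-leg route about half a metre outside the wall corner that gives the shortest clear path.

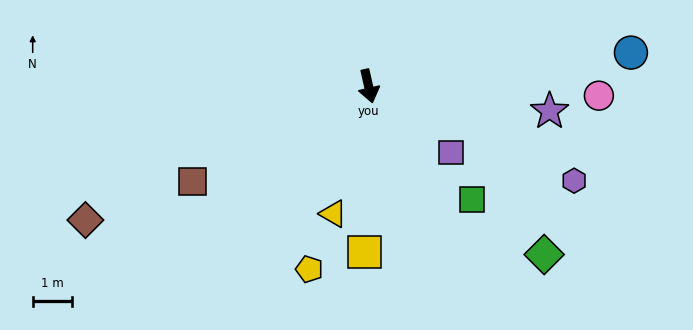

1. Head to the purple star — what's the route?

turn left 69°, forward 4.7 m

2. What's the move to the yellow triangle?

turn right 28°, forward 3.4 m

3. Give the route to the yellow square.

turn right 14°, forward 4.3 m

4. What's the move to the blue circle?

turn left 84°, forward 6.8 m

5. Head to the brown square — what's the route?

turn right 74°, forward 5.1 m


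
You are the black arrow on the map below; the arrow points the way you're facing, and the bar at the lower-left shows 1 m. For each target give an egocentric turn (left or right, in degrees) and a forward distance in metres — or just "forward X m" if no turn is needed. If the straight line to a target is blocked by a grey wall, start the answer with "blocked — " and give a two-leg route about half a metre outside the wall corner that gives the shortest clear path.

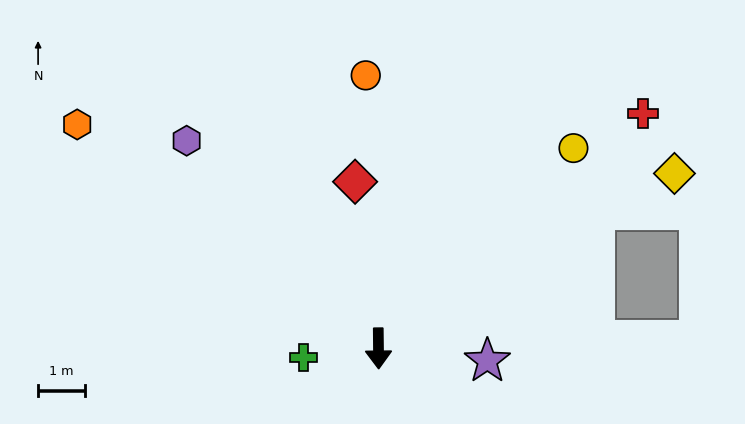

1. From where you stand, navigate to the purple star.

turn left 83°, forward 2.4 m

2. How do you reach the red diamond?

turn right 173°, forward 3.6 m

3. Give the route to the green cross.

turn right 84°, forward 1.6 m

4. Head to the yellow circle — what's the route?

turn left 135°, forward 6.0 m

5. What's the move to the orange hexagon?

turn right 127°, forward 8.1 m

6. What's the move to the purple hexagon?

turn right 138°, forward 6.1 m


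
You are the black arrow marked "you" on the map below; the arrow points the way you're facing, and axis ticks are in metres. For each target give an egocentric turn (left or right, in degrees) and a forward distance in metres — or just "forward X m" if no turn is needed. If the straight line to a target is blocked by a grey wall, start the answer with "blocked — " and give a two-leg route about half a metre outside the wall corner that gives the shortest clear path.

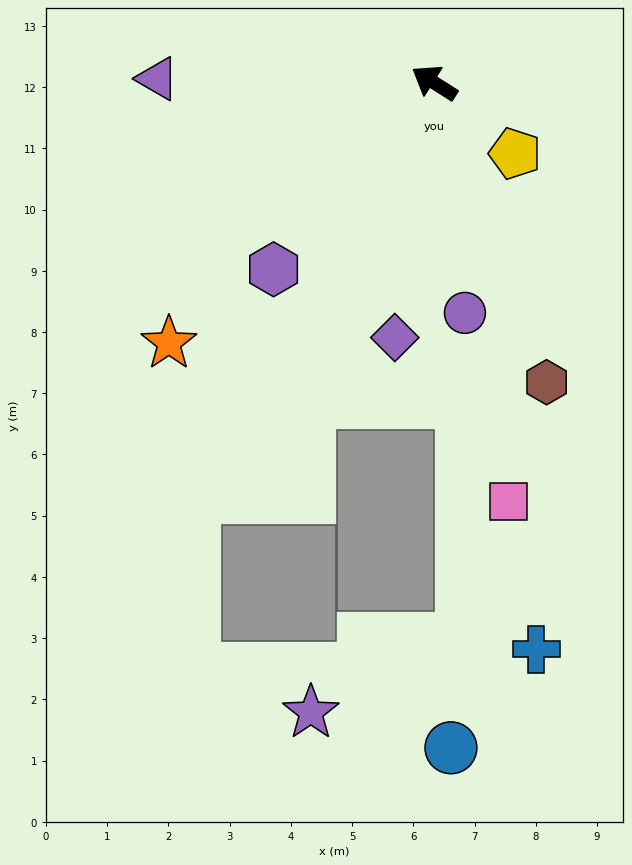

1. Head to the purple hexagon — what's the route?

turn left 82°, forward 4.0 m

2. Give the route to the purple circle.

turn left 130°, forward 3.8 m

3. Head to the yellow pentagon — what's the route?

turn left 171°, forward 1.8 m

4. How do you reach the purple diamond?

turn left 114°, forward 4.2 m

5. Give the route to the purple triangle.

turn left 32°, forward 4.5 m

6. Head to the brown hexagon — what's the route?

turn left 143°, forward 5.2 m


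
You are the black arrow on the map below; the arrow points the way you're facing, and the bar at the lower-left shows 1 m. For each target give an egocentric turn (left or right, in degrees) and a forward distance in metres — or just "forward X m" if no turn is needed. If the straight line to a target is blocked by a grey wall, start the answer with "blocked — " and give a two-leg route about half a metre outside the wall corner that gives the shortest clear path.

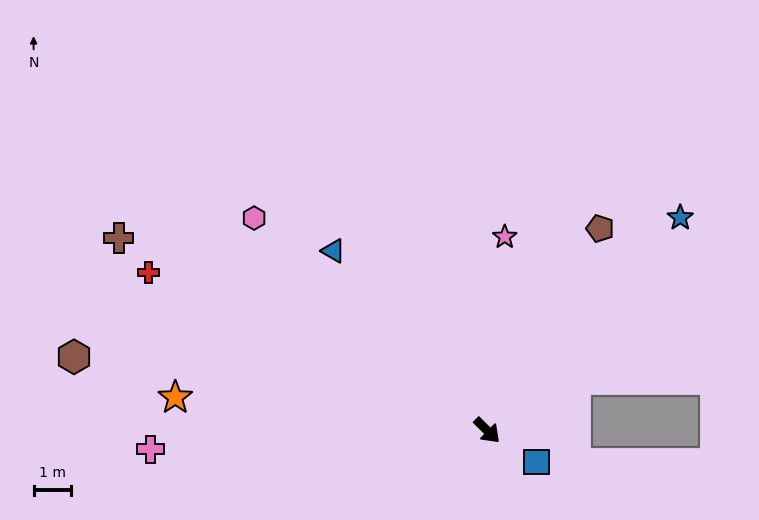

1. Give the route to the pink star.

turn left 129°, forward 5.2 m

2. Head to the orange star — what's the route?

turn right 141°, forward 8.4 m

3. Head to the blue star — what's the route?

turn left 92°, forward 7.7 m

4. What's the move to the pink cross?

turn right 132°, forward 9.0 m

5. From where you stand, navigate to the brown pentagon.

turn left 105°, forward 6.2 m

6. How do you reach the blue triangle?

turn left 175°, forward 6.3 m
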